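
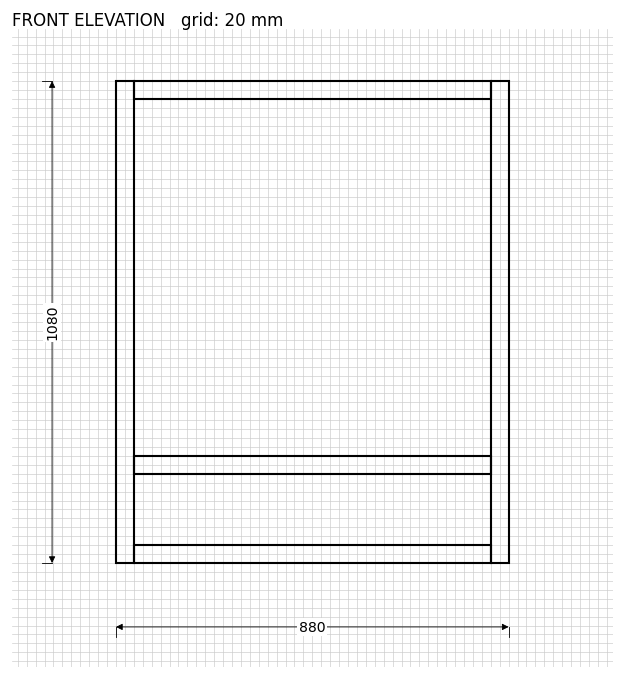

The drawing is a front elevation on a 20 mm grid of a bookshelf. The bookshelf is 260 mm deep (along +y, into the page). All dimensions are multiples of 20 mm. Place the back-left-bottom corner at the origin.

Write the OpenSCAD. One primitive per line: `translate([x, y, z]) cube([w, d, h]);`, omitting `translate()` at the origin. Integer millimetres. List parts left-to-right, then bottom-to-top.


cube([40, 260, 1080]);
translate([40, 0, 0]) cube([800, 260, 40]);
translate([40, 0, 200]) cube([800, 260, 40]);
translate([40, 0, 1040]) cube([800, 260, 40]);
translate([840, 0, 0]) cube([40, 260, 1080]);


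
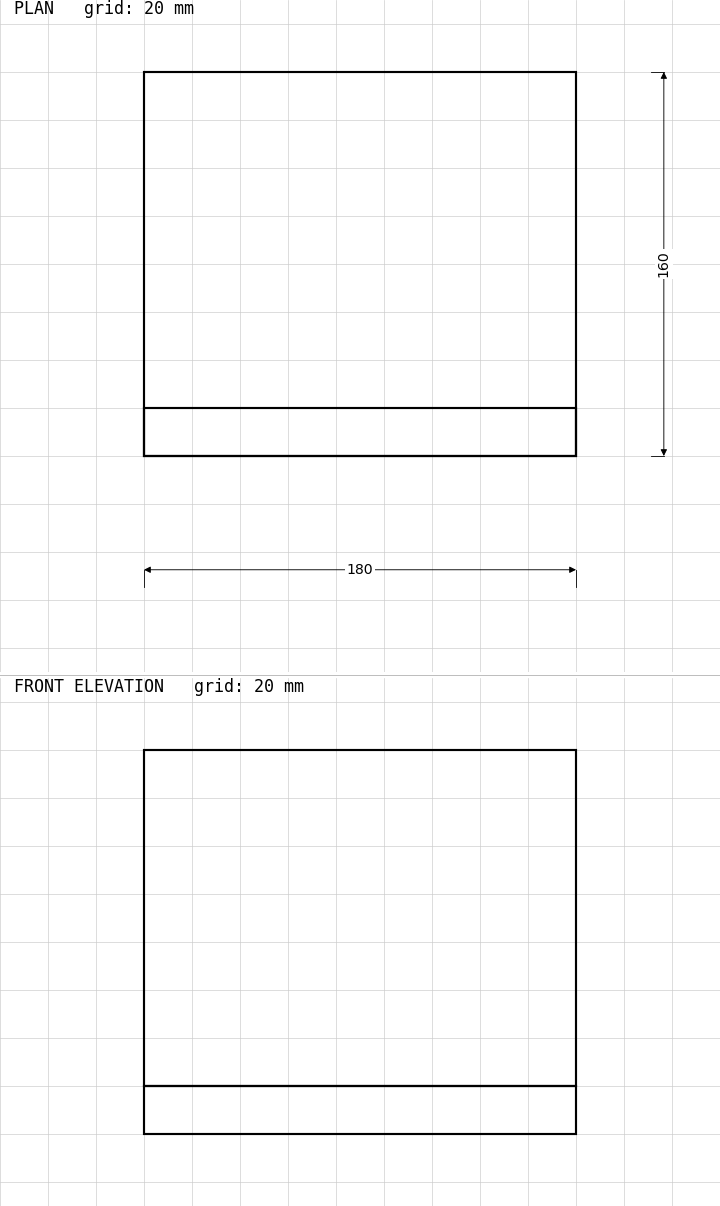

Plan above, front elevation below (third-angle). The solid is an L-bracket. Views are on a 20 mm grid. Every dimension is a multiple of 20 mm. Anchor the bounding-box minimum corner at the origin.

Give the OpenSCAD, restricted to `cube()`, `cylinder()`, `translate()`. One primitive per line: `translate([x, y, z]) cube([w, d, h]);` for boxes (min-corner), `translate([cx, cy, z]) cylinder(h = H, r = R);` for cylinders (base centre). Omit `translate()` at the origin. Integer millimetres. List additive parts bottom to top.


cube([180, 160, 20]);
translate([0, 0, 20]) cube([180, 20, 140]);


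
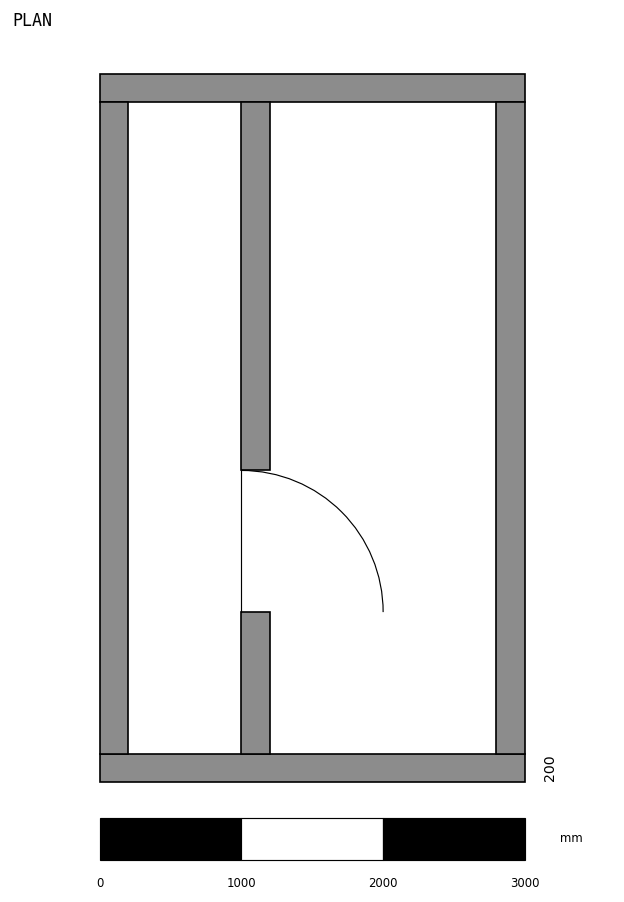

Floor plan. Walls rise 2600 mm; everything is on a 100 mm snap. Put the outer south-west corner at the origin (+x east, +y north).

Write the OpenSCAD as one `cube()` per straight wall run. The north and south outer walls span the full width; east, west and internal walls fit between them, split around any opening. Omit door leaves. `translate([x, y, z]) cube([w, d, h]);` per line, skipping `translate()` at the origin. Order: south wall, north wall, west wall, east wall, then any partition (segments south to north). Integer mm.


cube([3000, 200, 2600]);
translate([0, 4800, 0]) cube([3000, 200, 2600]);
translate([0, 200, 0]) cube([200, 4600, 2600]);
translate([2800, 200, 0]) cube([200, 4600, 2600]);
translate([1000, 200, 0]) cube([200, 1000, 2600]);
translate([1000, 2200, 0]) cube([200, 2600, 2600]);


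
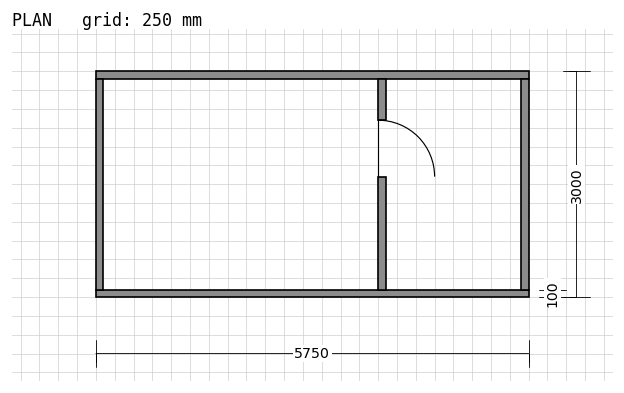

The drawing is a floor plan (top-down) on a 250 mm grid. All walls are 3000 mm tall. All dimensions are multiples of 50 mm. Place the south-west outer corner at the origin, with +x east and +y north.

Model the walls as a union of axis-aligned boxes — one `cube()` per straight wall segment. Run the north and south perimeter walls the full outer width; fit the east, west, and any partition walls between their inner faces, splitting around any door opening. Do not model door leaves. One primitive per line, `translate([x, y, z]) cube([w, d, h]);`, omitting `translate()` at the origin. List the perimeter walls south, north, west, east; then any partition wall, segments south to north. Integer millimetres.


cube([5750, 100, 3000]);
translate([0, 2900, 0]) cube([5750, 100, 3000]);
translate([0, 100, 0]) cube([100, 2800, 3000]);
translate([5650, 100, 0]) cube([100, 2800, 3000]);
translate([3750, 100, 0]) cube([100, 1500, 3000]);
translate([3750, 2350, 0]) cube([100, 550, 3000]);


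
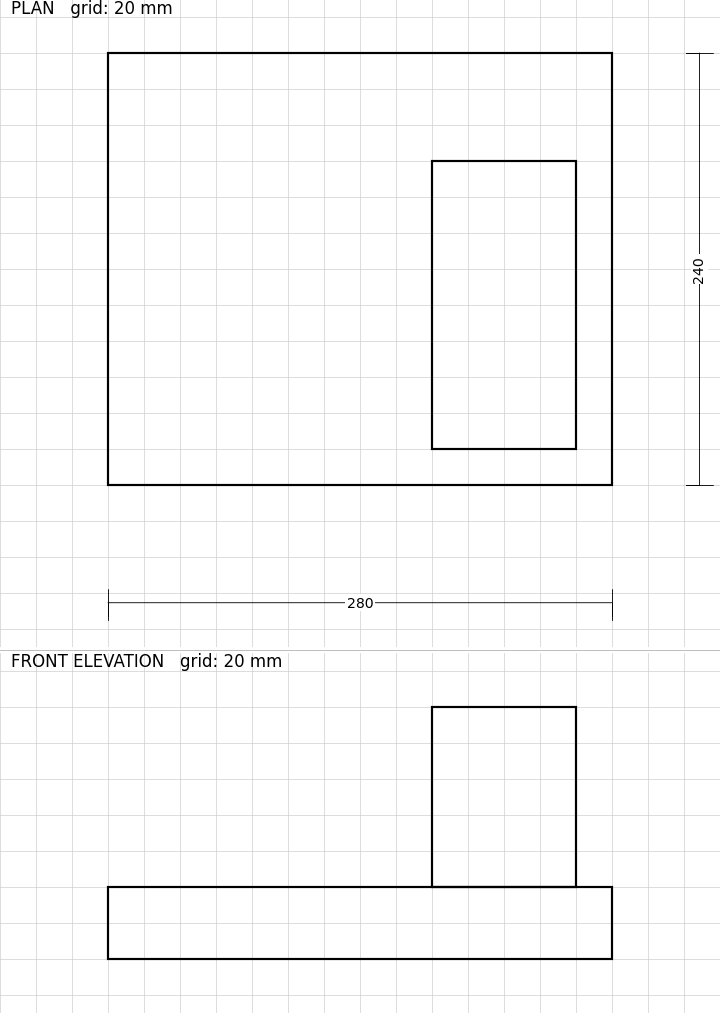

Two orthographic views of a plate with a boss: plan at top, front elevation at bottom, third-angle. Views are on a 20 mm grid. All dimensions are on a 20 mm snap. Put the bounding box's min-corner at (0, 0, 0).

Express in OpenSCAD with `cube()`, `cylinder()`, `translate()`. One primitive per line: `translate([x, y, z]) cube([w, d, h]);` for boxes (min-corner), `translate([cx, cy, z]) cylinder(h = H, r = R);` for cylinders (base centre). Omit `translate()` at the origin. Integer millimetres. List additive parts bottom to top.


cube([280, 240, 40]);
translate([180, 20, 40]) cube([80, 160, 100]);


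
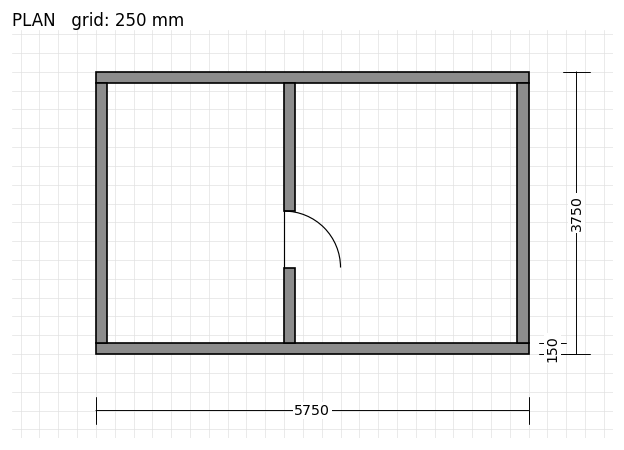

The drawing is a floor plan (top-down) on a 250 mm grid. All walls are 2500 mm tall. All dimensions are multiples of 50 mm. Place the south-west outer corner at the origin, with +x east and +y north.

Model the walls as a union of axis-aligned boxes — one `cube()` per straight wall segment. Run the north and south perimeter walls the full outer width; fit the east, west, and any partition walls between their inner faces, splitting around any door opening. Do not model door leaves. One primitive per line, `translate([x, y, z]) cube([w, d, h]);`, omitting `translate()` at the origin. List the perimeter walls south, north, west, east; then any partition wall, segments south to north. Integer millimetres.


cube([5750, 150, 2500]);
translate([0, 3600, 0]) cube([5750, 150, 2500]);
translate([0, 150, 0]) cube([150, 3450, 2500]);
translate([5600, 150, 0]) cube([150, 3450, 2500]);
translate([2500, 150, 0]) cube([150, 1000, 2500]);
translate([2500, 1900, 0]) cube([150, 1700, 2500]);


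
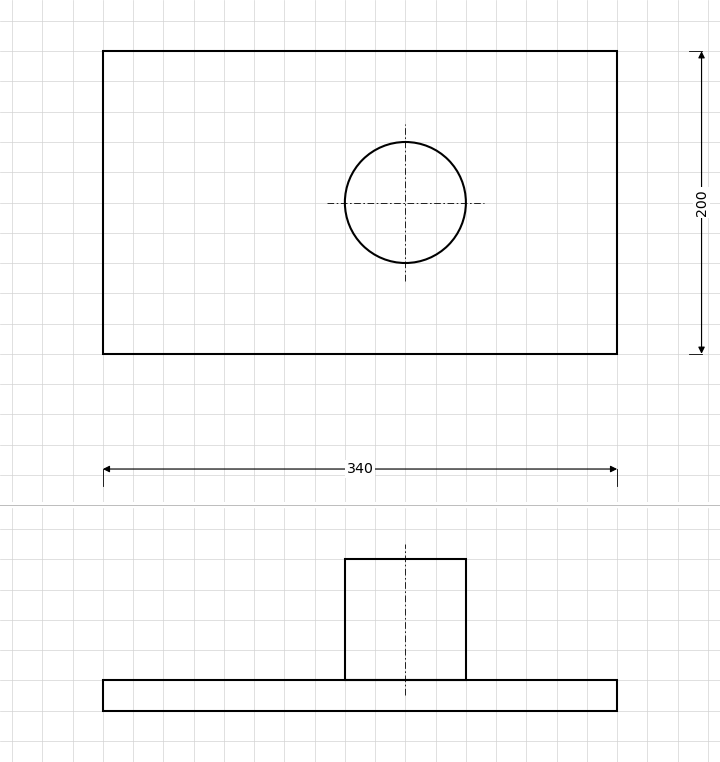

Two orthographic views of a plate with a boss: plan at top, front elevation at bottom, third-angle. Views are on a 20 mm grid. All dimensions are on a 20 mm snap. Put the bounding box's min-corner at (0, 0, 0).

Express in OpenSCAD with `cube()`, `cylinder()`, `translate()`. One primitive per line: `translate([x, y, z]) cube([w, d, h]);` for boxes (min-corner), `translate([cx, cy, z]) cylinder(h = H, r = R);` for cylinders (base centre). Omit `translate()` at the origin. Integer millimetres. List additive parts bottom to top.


cube([340, 200, 20]);
translate([200, 100, 20]) cylinder(h = 80, r = 40);


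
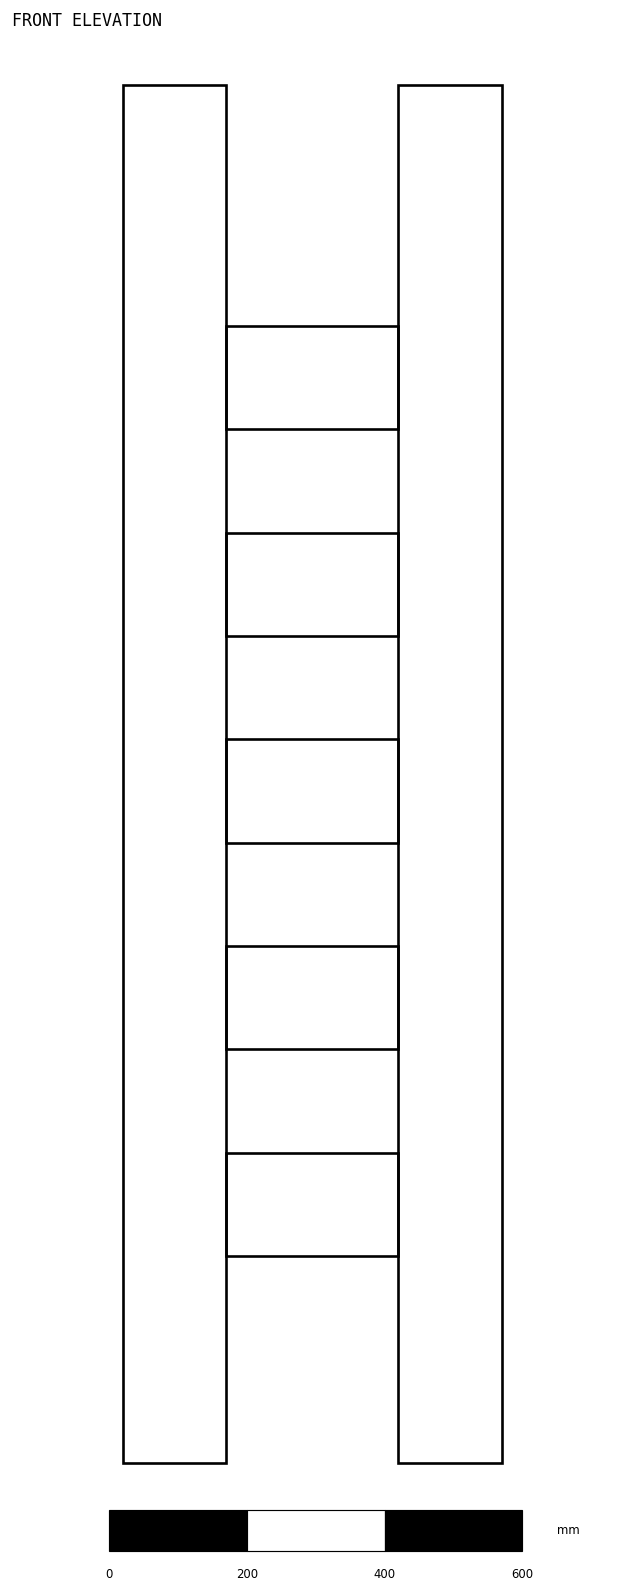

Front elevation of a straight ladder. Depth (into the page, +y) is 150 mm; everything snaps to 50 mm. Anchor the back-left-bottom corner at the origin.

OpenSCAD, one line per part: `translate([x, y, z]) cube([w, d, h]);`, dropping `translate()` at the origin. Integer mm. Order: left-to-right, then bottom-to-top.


cube([150, 150, 2000]);
translate([150, 0, 300]) cube([250, 150, 150]);
translate([150, 0, 600]) cube([250, 150, 150]);
translate([150, 0, 900]) cube([250, 150, 150]);
translate([150, 0, 1200]) cube([250, 150, 150]);
translate([150, 0, 1500]) cube([250, 150, 150]);
translate([400, 0, 0]) cube([150, 150, 2000]);


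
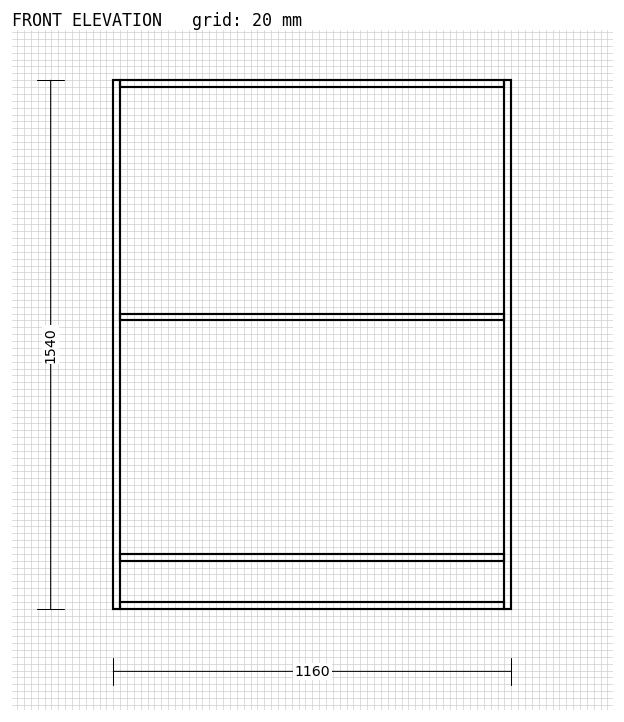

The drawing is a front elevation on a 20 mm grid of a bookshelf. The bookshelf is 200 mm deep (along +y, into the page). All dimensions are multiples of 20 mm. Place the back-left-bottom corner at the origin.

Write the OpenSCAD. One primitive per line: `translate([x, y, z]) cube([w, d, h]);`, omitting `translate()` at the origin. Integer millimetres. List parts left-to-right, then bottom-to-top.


cube([20, 200, 1540]);
translate([20, 0, 0]) cube([1120, 200, 20]);
translate([20, 0, 140]) cube([1120, 200, 20]);
translate([20, 0, 840]) cube([1120, 200, 20]);
translate([20, 0, 1520]) cube([1120, 200, 20]);
translate([1140, 0, 0]) cube([20, 200, 1540]);


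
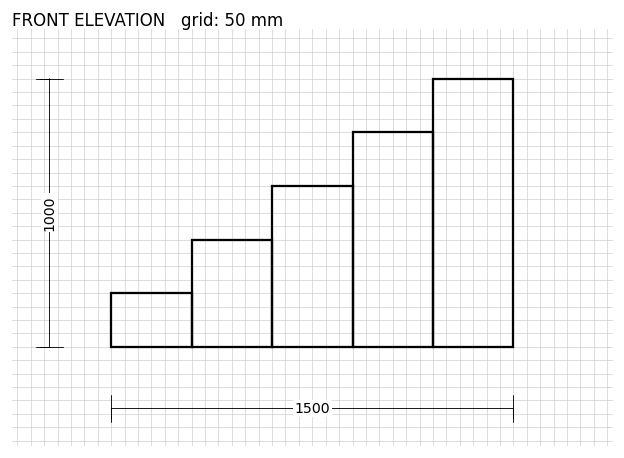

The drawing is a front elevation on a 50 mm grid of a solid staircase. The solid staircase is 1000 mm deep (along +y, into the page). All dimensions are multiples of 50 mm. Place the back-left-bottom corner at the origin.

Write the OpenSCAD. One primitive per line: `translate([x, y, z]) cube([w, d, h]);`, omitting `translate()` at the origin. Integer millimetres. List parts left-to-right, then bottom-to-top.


cube([300, 1000, 200]);
translate([300, 0, 0]) cube([300, 1000, 400]);
translate([600, 0, 0]) cube([300, 1000, 600]);
translate([900, 0, 0]) cube([300, 1000, 800]);
translate([1200, 0, 0]) cube([300, 1000, 1000]);


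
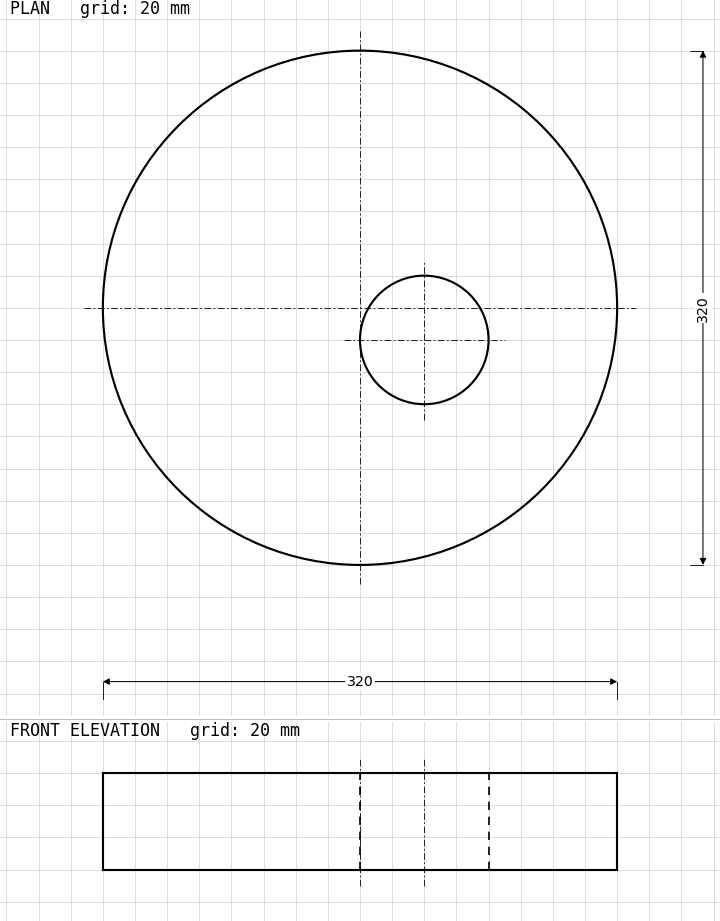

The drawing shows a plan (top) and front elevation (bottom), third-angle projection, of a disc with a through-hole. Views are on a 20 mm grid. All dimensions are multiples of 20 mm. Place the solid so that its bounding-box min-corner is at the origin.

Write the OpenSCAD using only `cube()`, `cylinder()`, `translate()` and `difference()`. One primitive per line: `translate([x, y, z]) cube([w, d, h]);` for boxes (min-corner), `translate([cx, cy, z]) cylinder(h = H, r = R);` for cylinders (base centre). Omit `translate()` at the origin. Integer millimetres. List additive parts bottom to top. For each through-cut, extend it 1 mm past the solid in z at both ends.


difference() {
  translate([160, 160, 0]) cylinder(h = 60, r = 160);
  translate([200, 140, -1]) cylinder(h = 62, r = 40);
}


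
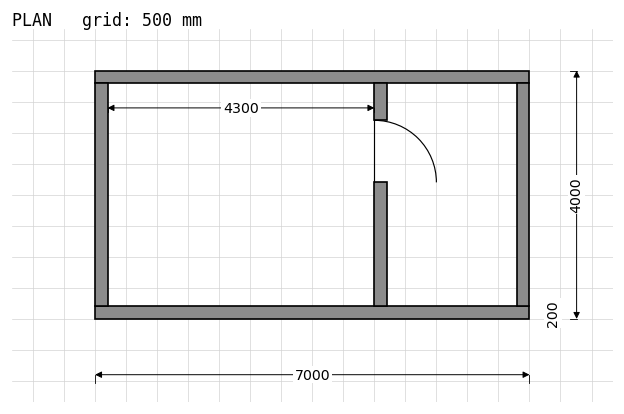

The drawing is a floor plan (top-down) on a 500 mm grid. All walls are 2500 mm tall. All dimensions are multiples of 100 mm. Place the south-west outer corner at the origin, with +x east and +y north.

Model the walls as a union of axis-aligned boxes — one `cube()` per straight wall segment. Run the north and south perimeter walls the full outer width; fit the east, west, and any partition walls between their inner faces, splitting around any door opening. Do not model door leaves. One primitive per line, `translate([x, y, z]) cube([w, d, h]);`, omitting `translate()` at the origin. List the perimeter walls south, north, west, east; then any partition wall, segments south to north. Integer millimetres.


cube([7000, 200, 2500]);
translate([0, 3800, 0]) cube([7000, 200, 2500]);
translate([0, 200, 0]) cube([200, 3600, 2500]);
translate([6800, 200, 0]) cube([200, 3600, 2500]);
translate([4500, 200, 0]) cube([200, 2000, 2500]);
translate([4500, 3200, 0]) cube([200, 600, 2500]);


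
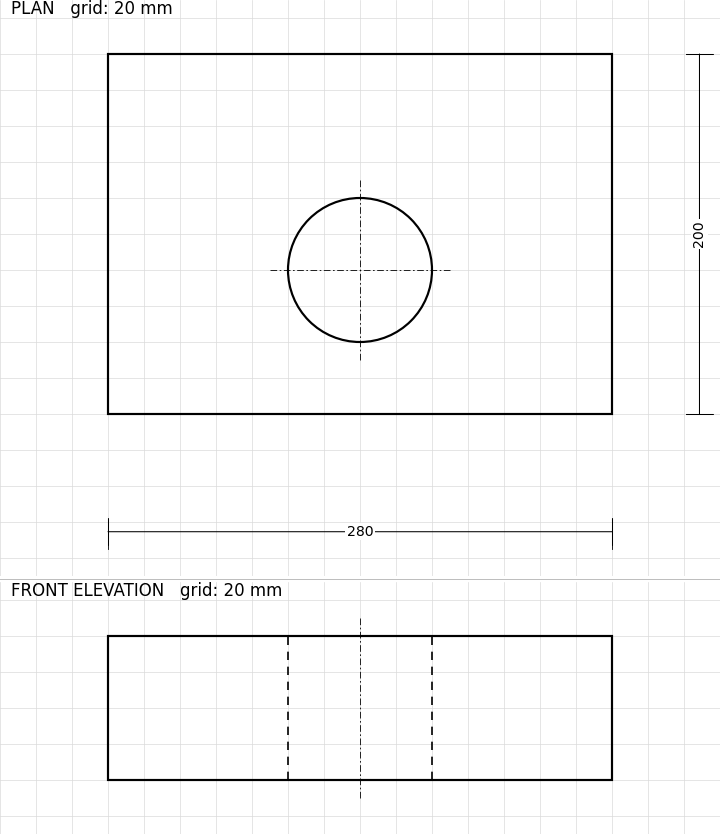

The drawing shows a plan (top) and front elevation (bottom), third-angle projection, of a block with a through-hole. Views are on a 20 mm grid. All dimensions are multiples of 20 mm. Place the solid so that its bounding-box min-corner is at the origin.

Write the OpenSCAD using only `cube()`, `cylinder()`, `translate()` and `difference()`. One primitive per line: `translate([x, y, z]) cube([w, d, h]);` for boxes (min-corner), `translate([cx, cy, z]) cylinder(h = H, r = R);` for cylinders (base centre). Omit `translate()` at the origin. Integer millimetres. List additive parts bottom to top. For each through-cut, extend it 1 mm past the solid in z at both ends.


difference() {
  cube([280, 200, 80]);
  translate([140, 80, -1]) cylinder(h = 82, r = 40);
}


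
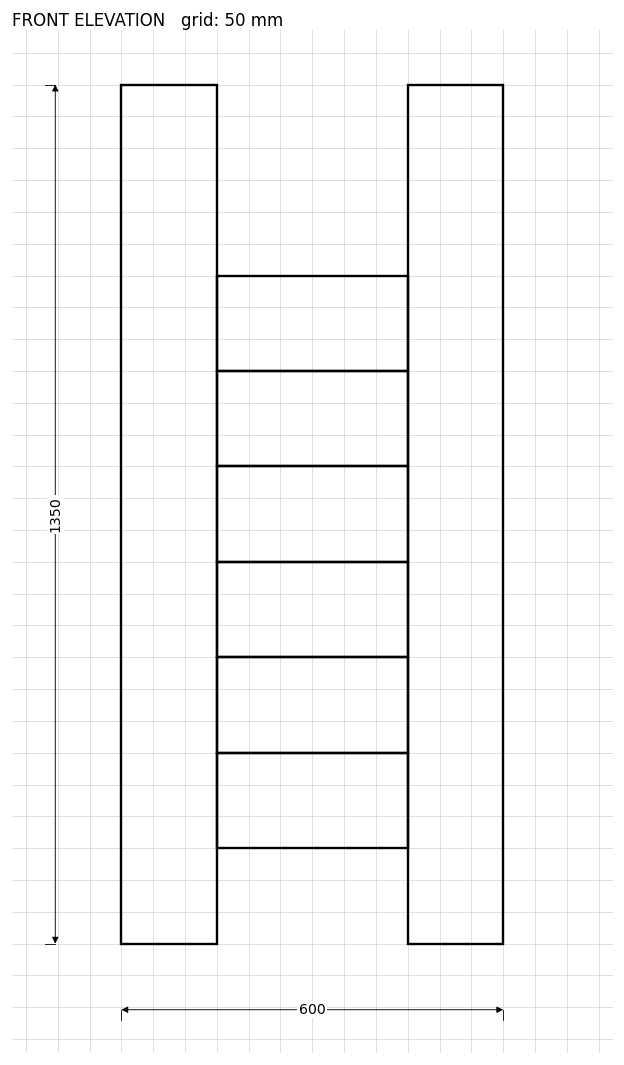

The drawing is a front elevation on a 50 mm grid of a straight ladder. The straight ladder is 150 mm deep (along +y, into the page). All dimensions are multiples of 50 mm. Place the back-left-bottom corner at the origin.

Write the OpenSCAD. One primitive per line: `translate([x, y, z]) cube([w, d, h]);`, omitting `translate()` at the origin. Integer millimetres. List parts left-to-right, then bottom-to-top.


cube([150, 150, 1350]);
translate([150, 0, 150]) cube([300, 150, 150]);
translate([150, 0, 300]) cube([300, 150, 150]);
translate([150, 0, 450]) cube([300, 150, 150]);
translate([150, 0, 600]) cube([300, 150, 150]);
translate([150, 0, 750]) cube([300, 150, 150]);
translate([150, 0, 900]) cube([300, 150, 150]);
translate([450, 0, 0]) cube([150, 150, 1350]);


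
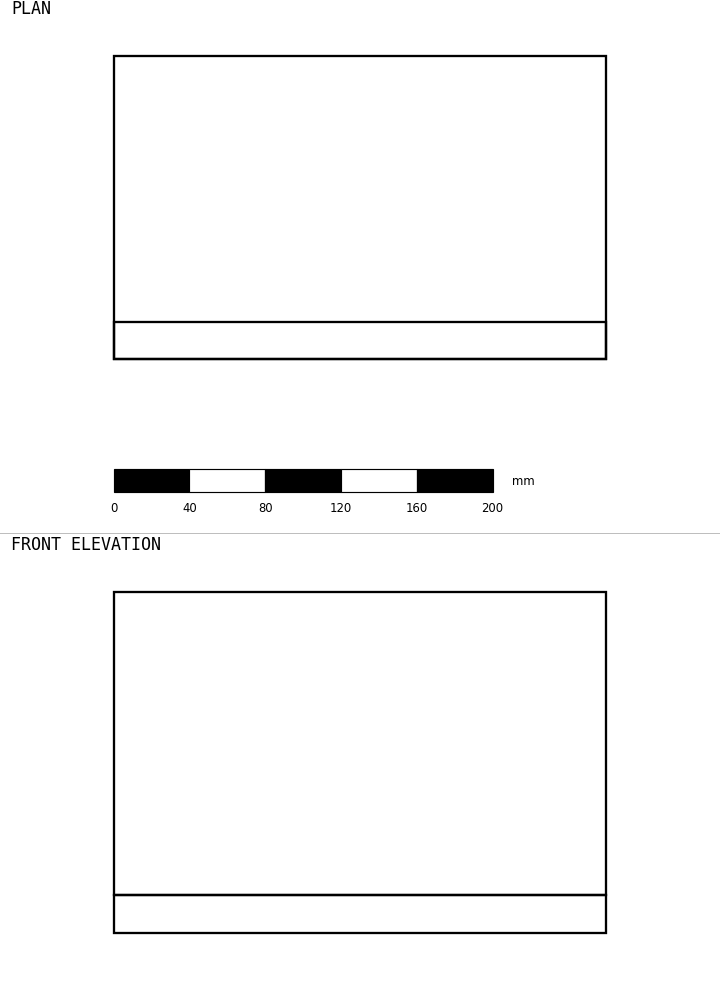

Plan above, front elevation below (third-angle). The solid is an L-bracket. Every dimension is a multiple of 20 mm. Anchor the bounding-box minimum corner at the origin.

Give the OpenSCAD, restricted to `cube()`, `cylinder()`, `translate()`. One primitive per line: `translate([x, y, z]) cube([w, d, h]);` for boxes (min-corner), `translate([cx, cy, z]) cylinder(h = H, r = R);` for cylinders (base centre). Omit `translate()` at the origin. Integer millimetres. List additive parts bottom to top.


cube([260, 160, 20]);
translate([0, 0, 20]) cube([260, 20, 160]);


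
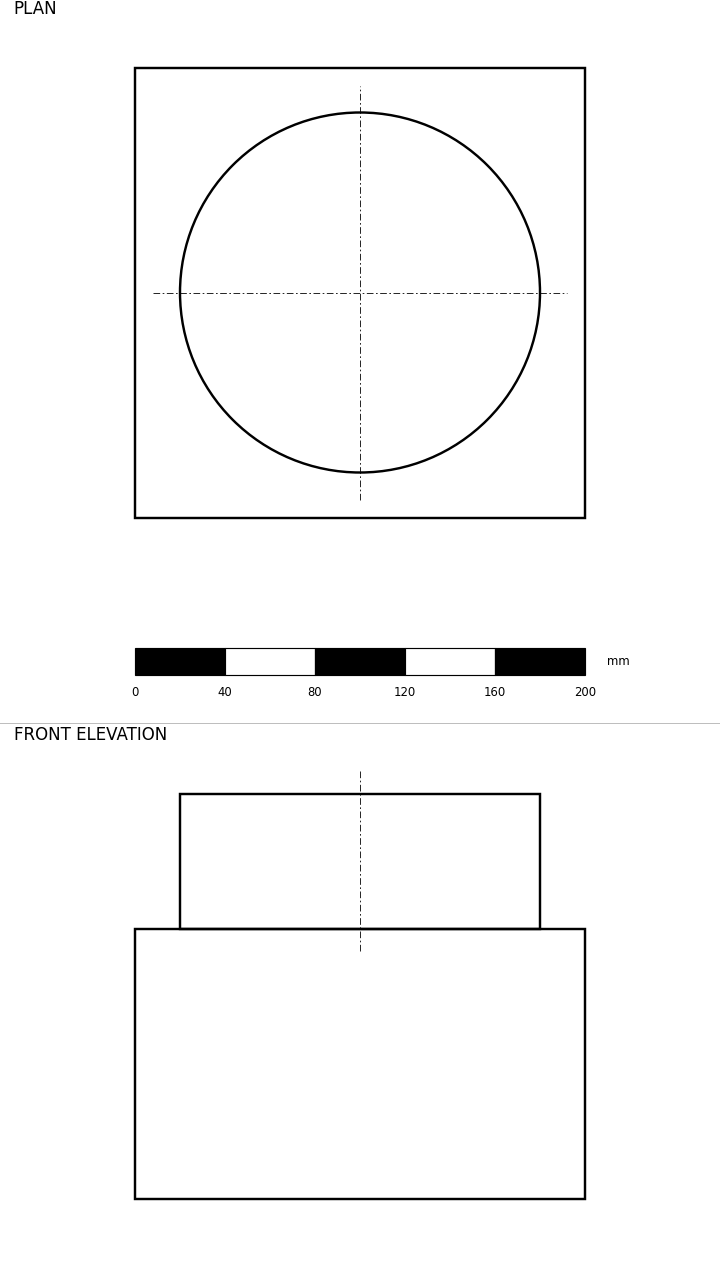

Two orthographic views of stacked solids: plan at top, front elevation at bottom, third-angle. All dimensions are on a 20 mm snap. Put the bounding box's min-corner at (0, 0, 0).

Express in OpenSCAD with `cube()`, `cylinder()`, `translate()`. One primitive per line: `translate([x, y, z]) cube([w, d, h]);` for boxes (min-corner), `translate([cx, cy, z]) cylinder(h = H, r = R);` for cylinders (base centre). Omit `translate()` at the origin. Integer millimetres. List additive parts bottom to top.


cube([200, 200, 120]);
translate([100, 100, 120]) cylinder(h = 60, r = 80);


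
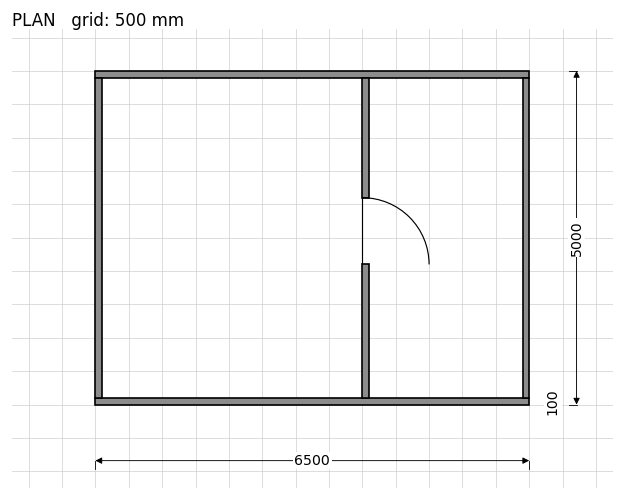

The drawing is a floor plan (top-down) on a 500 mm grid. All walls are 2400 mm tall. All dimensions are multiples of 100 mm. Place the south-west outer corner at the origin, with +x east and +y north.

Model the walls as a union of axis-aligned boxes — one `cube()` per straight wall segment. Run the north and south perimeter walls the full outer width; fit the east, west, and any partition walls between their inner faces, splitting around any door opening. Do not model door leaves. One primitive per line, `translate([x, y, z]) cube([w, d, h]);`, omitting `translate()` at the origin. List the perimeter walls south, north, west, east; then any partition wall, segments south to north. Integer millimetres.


cube([6500, 100, 2400]);
translate([0, 4900, 0]) cube([6500, 100, 2400]);
translate([0, 100, 0]) cube([100, 4800, 2400]);
translate([6400, 100, 0]) cube([100, 4800, 2400]);
translate([4000, 100, 0]) cube([100, 2000, 2400]);
translate([4000, 3100, 0]) cube([100, 1800, 2400]);


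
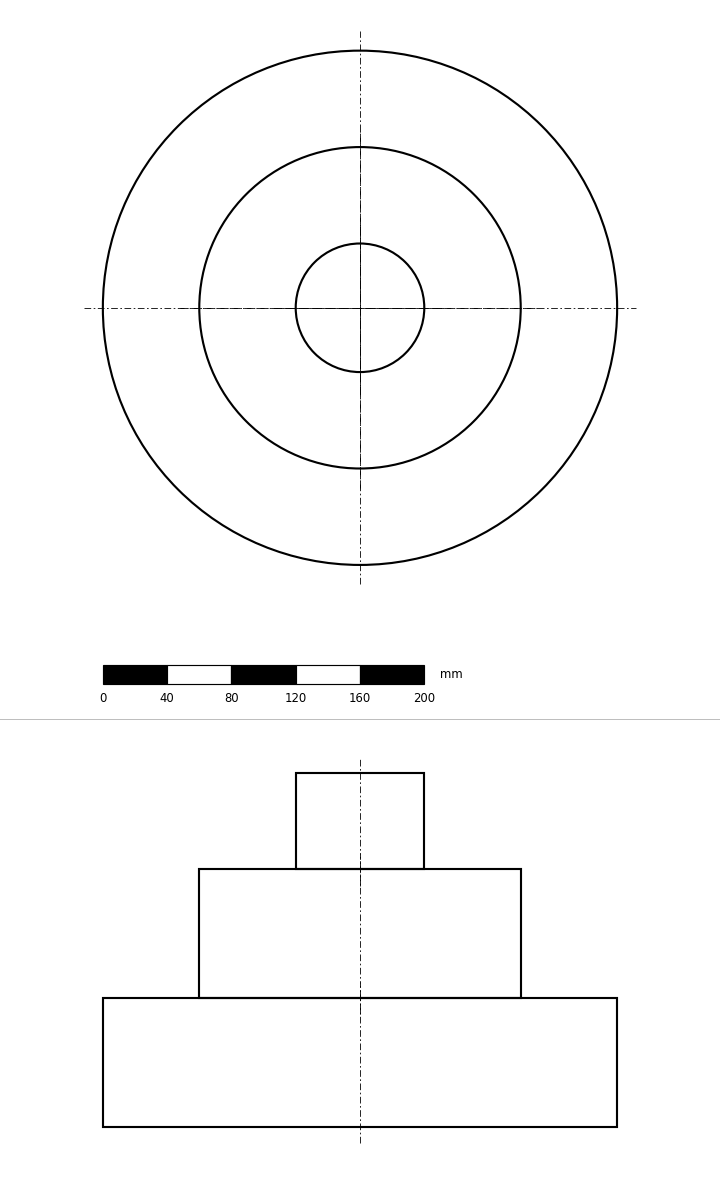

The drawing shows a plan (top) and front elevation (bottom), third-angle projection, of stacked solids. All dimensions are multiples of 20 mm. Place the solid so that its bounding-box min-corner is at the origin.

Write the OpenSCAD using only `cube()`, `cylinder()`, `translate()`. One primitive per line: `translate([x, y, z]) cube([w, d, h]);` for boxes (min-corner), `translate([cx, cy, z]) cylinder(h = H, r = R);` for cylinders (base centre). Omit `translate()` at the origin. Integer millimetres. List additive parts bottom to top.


translate([160, 160, 0]) cylinder(h = 80, r = 160);
translate([160, 160, 80]) cylinder(h = 80, r = 100);
translate([160, 160, 160]) cylinder(h = 60, r = 40);


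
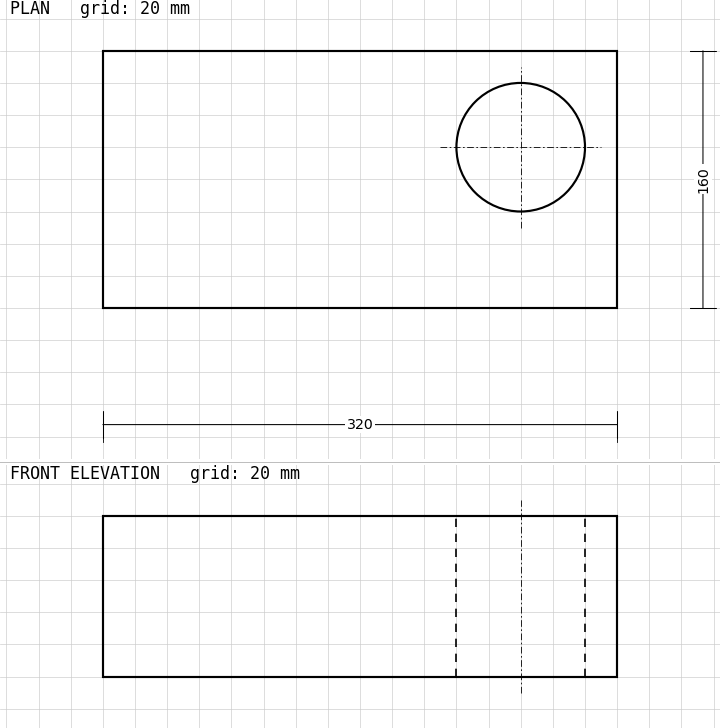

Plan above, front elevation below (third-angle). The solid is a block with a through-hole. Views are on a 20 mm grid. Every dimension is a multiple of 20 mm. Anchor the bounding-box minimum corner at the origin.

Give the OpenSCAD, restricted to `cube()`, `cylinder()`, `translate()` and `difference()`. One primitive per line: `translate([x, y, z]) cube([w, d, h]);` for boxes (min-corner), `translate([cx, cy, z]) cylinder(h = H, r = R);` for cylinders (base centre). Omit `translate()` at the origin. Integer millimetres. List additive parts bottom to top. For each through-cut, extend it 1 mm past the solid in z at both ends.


difference() {
  cube([320, 160, 100]);
  translate([260, 100, -1]) cylinder(h = 102, r = 40);
}


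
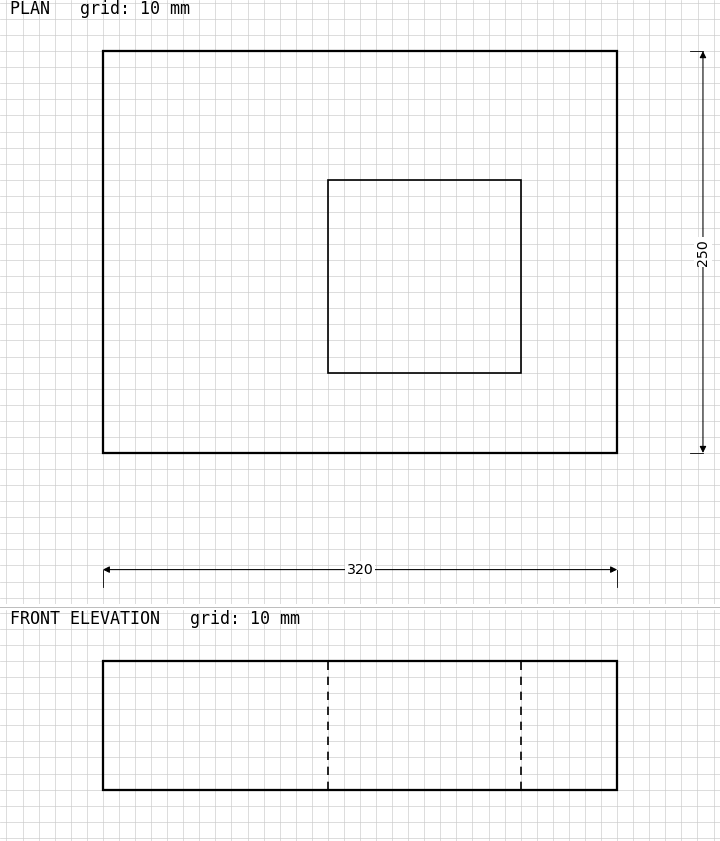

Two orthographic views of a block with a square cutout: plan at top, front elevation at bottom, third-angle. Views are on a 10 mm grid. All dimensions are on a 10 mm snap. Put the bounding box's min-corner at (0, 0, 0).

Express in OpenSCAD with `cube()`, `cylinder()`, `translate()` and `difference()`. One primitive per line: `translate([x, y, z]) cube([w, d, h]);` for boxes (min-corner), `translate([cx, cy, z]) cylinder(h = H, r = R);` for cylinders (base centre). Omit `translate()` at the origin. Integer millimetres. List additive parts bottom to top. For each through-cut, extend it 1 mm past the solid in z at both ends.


difference() {
  cube([320, 250, 80]);
  translate([140, 50, -1]) cube([120, 120, 82]);
}


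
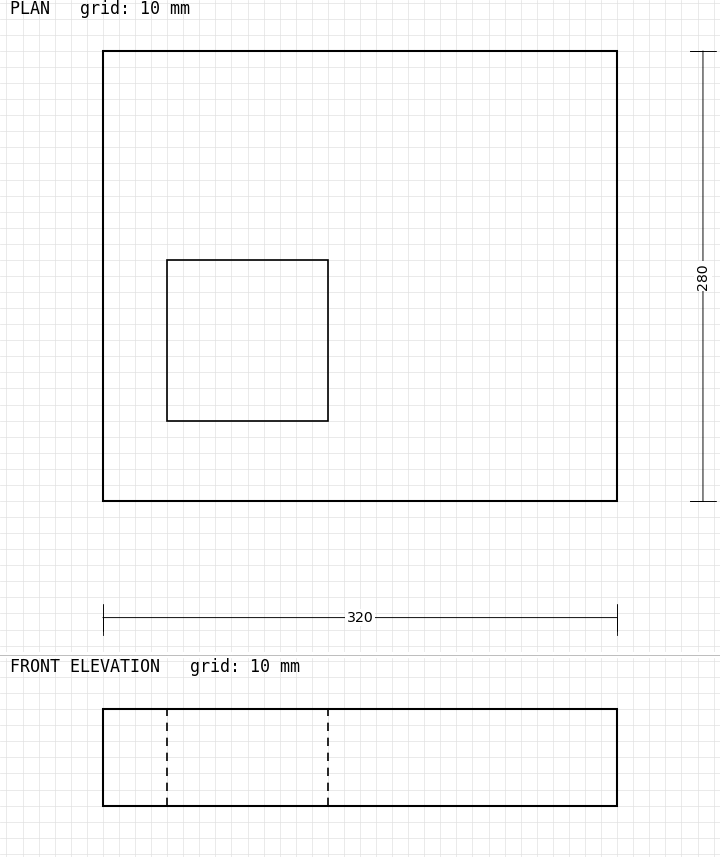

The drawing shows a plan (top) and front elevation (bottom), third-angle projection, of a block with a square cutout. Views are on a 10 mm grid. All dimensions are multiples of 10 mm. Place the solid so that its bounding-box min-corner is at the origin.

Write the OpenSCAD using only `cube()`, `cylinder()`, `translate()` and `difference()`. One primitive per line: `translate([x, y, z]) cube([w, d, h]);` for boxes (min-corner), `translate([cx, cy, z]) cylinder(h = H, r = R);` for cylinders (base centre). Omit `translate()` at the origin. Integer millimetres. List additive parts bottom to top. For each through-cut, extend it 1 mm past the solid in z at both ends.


difference() {
  cube([320, 280, 60]);
  translate([40, 50, -1]) cube([100, 100, 62]);
}


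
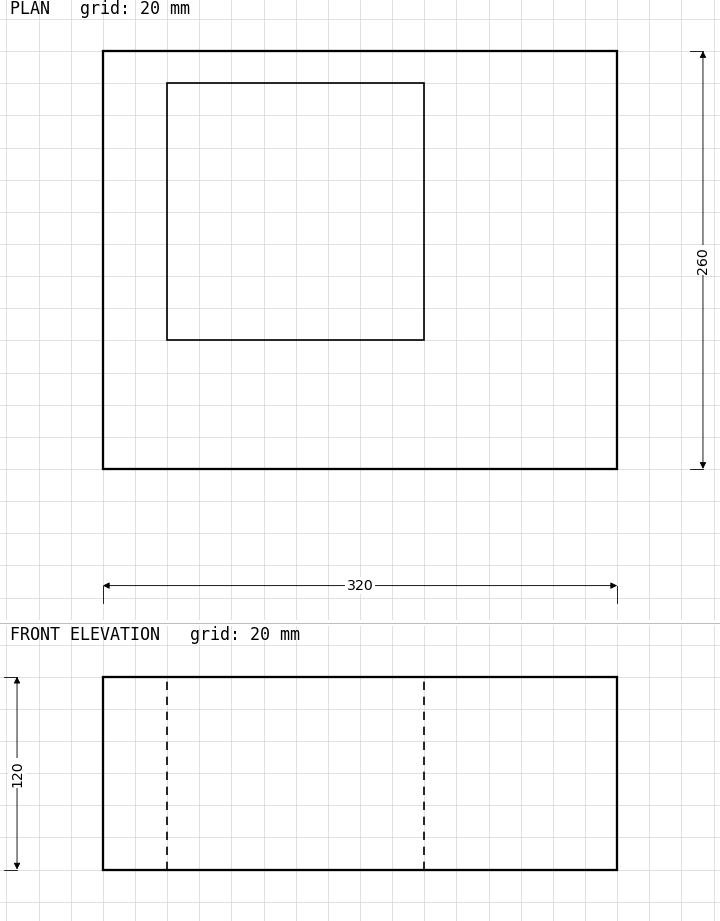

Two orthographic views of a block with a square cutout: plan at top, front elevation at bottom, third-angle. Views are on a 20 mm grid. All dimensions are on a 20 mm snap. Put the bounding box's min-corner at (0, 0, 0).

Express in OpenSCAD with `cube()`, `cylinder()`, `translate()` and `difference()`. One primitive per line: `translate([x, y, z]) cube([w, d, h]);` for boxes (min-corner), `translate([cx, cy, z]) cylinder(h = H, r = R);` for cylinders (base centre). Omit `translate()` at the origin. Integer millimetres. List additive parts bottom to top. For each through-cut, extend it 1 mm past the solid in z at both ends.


difference() {
  cube([320, 260, 120]);
  translate([40, 80, -1]) cube([160, 160, 122]);
}


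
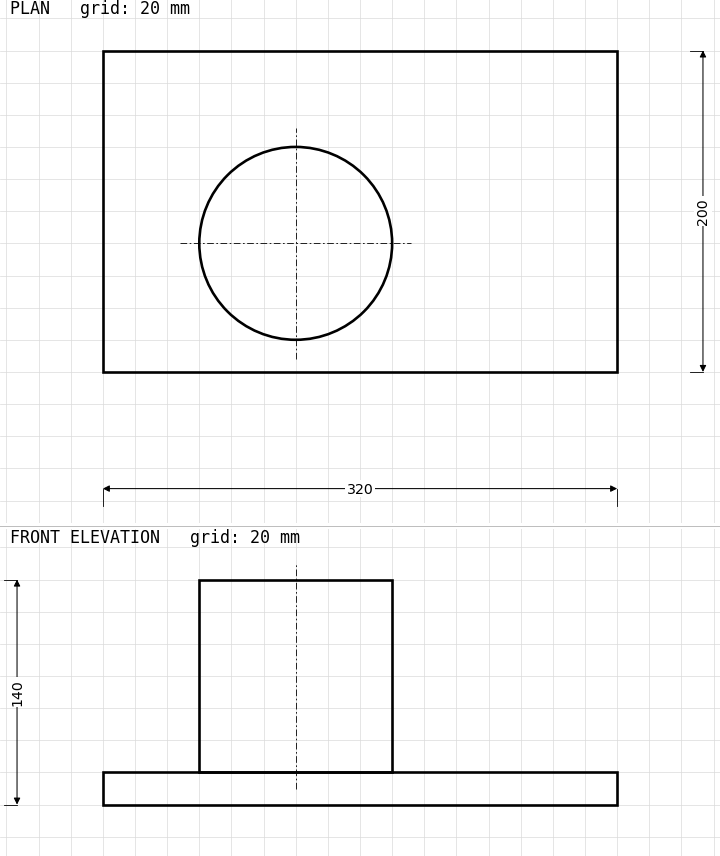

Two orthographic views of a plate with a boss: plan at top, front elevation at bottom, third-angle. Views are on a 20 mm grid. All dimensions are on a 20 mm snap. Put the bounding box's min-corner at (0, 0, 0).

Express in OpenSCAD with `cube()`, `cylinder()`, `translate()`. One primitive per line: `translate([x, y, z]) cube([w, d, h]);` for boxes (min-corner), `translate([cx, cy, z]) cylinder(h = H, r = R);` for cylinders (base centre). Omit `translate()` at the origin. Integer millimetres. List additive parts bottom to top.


cube([320, 200, 20]);
translate([120, 80, 20]) cylinder(h = 120, r = 60);


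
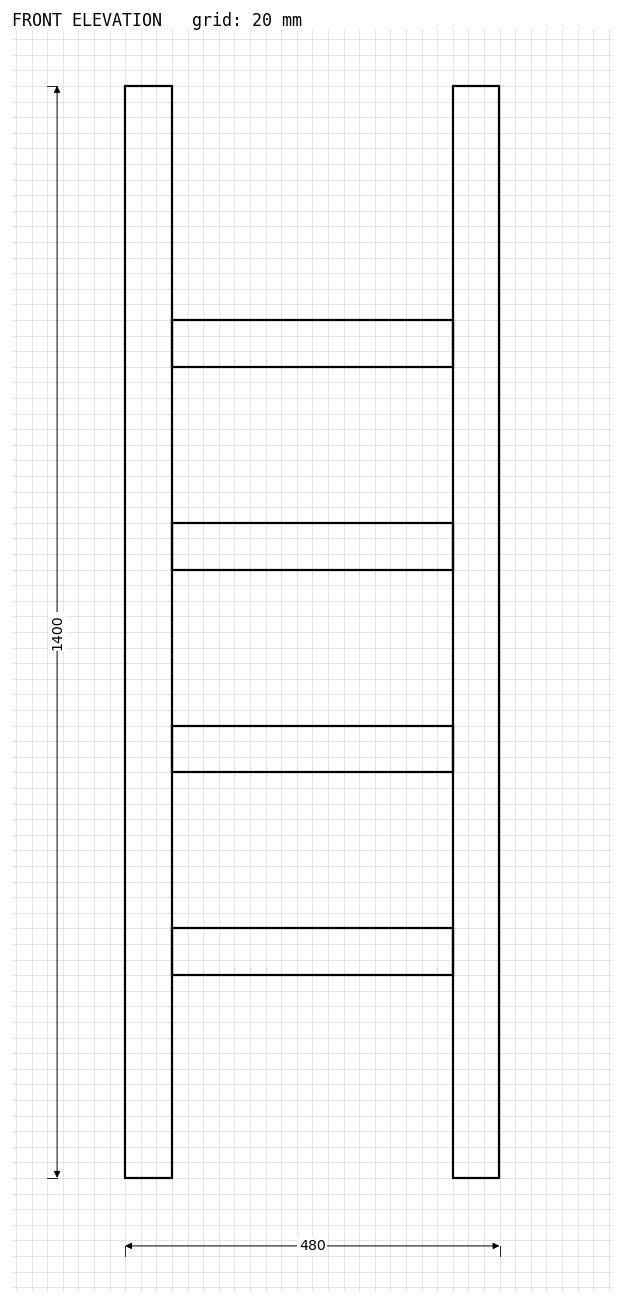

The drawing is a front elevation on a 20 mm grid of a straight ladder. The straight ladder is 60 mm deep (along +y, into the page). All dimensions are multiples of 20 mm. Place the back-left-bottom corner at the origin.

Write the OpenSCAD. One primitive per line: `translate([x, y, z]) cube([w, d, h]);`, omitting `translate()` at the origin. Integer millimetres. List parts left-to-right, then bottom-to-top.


cube([60, 60, 1400]);
translate([60, 0, 260]) cube([360, 60, 60]);
translate([60, 0, 520]) cube([360, 60, 60]);
translate([60, 0, 780]) cube([360, 60, 60]);
translate([60, 0, 1040]) cube([360, 60, 60]);
translate([420, 0, 0]) cube([60, 60, 1400]);


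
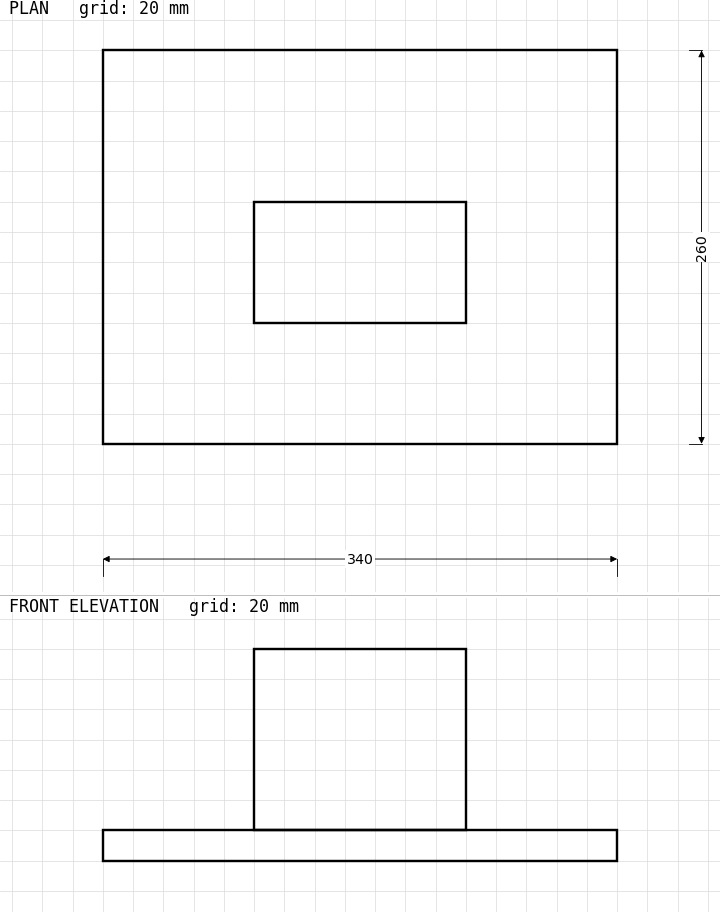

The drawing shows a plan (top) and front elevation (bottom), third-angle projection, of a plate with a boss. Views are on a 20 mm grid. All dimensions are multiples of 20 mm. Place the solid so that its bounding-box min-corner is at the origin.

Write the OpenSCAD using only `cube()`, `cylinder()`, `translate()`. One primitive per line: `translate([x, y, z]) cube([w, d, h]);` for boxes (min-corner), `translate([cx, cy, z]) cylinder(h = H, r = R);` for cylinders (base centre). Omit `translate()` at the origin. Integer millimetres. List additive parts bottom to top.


cube([340, 260, 20]);
translate([100, 80, 20]) cube([140, 80, 120]);


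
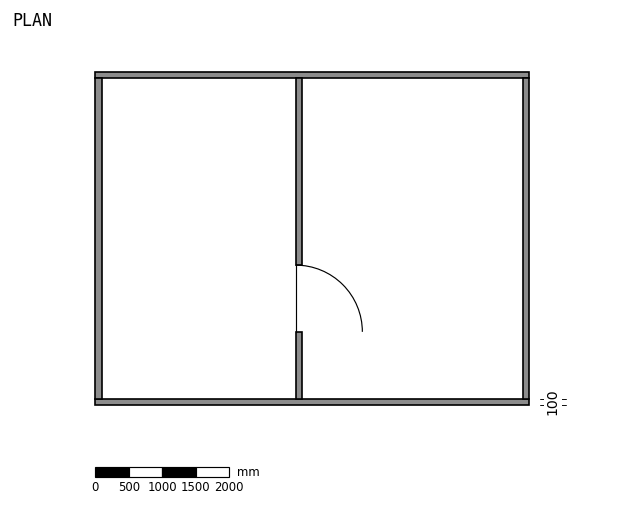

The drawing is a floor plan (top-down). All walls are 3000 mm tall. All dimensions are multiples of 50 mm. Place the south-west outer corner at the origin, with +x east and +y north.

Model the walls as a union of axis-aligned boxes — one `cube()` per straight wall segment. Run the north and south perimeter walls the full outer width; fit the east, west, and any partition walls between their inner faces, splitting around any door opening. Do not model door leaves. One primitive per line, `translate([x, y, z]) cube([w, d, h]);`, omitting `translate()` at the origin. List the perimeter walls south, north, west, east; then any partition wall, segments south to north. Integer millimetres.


cube([6500, 100, 3000]);
translate([0, 4900, 0]) cube([6500, 100, 3000]);
translate([0, 100, 0]) cube([100, 4800, 3000]);
translate([6400, 100, 0]) cube([100, 4800, 3000]);
translate([3000, 100, 0]) cube([100, 1000, 3000]);
translate([3000, 2100, 0]) cube([100, 2800, 3000]);


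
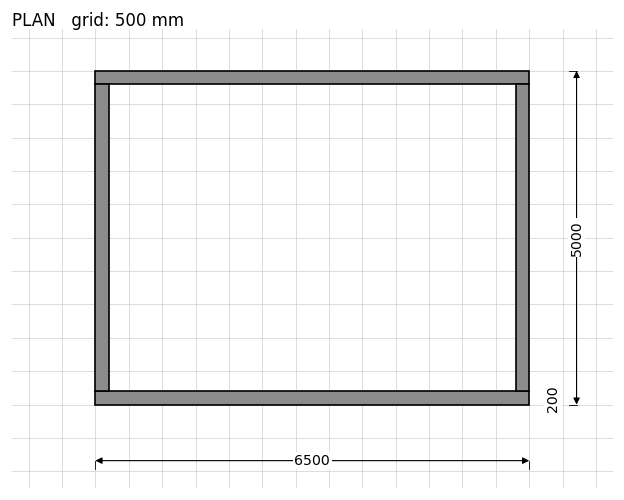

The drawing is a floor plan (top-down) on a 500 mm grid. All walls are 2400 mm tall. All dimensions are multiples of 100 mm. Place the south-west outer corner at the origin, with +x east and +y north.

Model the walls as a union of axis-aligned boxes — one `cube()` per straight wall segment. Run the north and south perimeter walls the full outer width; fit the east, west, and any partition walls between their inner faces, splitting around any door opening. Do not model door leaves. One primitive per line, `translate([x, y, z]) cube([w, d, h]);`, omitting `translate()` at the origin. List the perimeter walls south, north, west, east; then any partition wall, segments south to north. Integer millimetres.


cube([6500, 200, 2400]);
translate([0, 4800, 0]) cube([6500, 200, 2400]);
translate([0, 200, 0]) cube([200, 4600, 2400]);
translate([6300, 200, 0]) cube([200, 4600, 2400]);


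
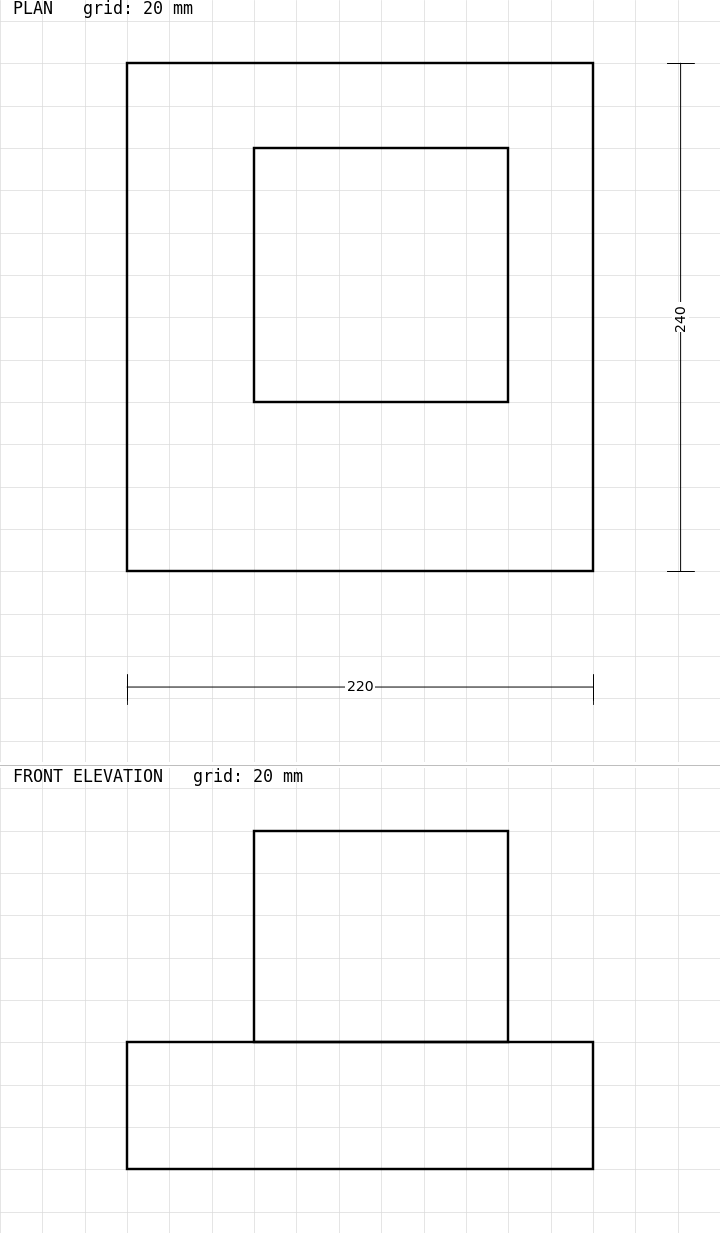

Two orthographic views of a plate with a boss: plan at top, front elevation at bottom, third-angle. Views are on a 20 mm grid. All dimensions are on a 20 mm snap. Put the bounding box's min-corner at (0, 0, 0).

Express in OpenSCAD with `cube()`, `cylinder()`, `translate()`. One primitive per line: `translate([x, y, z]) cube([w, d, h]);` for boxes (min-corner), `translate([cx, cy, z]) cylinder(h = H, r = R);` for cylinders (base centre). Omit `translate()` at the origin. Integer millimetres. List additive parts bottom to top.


cube([220, 240, 60]);
translate([60, 80, 60]) cube([120, 120, 100]);


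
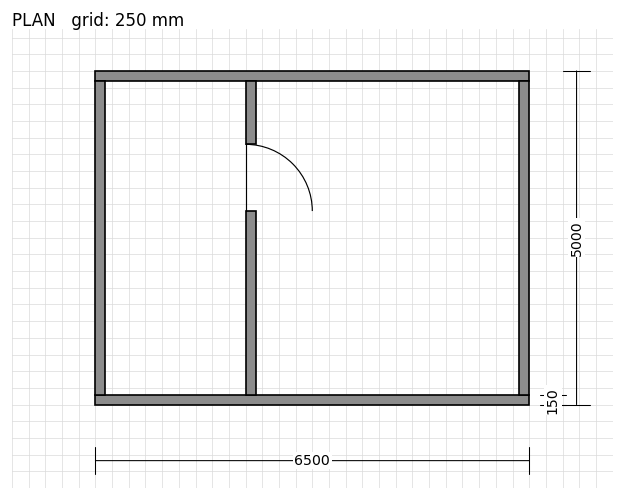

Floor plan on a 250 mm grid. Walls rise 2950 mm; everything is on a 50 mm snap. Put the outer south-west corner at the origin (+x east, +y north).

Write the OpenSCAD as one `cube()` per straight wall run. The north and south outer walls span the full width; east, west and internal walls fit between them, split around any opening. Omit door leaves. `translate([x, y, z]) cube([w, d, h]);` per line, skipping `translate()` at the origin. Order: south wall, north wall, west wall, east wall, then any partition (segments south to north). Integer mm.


cube([6500, 150, 2950]);
translate([0, 4850, 0]) cube([6500, 150, 2950]);
translate([0, 150, 0]) cube([150, 4700, 2950]);
translate([6350, 150, 0]) cube([150, 4700, 2950]);
translate([2250, 150, 0]) cube([150, 2750, 2950]);
translate([2250, 3900, 0]) cube([150, 950, 2950]);


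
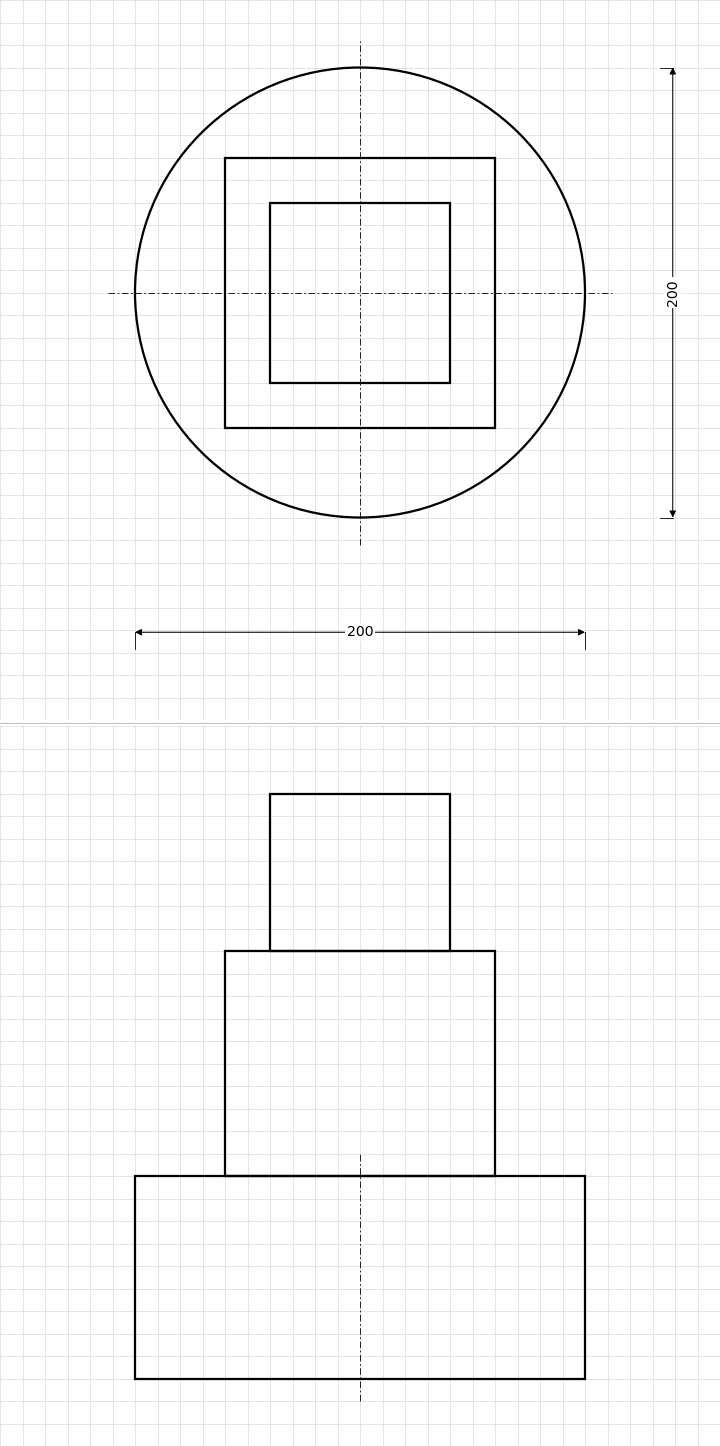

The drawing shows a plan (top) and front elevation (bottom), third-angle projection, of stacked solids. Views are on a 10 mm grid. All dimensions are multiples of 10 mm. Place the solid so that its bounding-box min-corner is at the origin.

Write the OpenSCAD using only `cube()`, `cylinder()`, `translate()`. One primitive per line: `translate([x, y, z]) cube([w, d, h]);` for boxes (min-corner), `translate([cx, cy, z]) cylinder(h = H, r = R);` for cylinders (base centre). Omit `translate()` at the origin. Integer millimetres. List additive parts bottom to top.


translate([100, 100, 0]) cylinder(h = 90, r = 100);
translate([40, 40, 90]) cube([120, 120, 100]);
translate([60, 60, 190]) cube([80, 80, 70]);


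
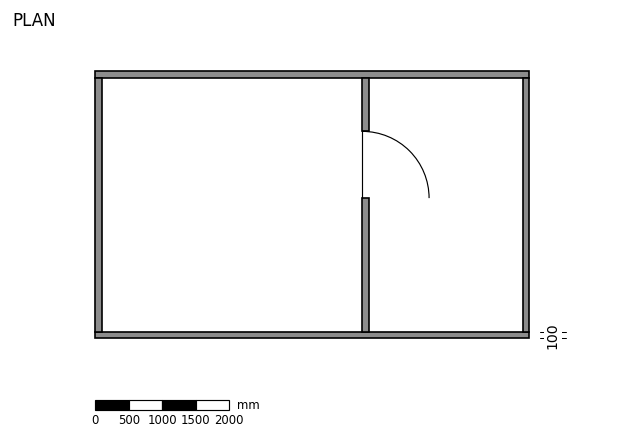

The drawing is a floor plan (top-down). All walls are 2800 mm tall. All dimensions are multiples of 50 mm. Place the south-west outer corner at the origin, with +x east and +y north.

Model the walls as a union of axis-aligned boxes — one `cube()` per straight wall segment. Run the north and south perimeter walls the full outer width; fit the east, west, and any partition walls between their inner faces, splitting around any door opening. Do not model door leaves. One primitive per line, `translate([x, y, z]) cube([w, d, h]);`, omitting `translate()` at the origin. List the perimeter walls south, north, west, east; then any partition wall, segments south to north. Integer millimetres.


cube([6500, 100, 2800]);
translate([0, 3900, 0]) cube([6500, 100, 2800]);
translate([0, 100, 0]) cube([100, 3800, 2800]);
translate([6400, 100, 0]) cube([100, 3800, 2800]);
translate([4000, 100, 0]) cube([100, 2000, 2800]);
translate([4000, 3100, 0]) cube([100, 800, 2800]);


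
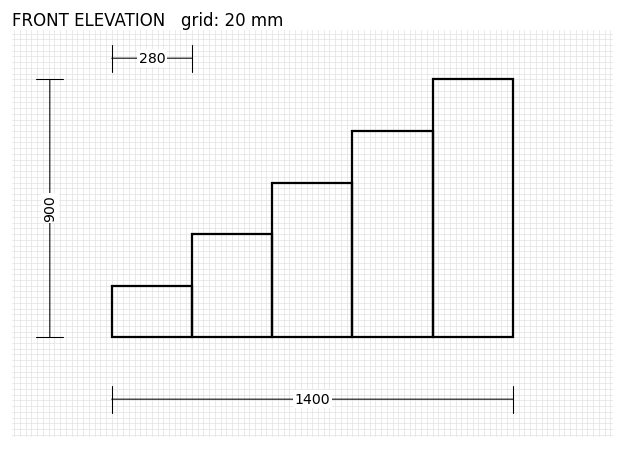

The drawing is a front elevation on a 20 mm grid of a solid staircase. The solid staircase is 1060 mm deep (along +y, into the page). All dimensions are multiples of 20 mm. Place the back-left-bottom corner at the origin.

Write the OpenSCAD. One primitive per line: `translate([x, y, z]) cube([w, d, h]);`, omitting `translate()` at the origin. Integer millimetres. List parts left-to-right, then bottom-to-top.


cube([280, 1060, 180]);
translate([280, 0, 0]) cube([280, 1060, 360]);
translate([560, 0, 0]) cube([280, 1060, 540]);
translate([840, 0, 0]) cube([280, 1060, 720]);
translate([1120, 0, 0]) cube([280, 1060, 900]);


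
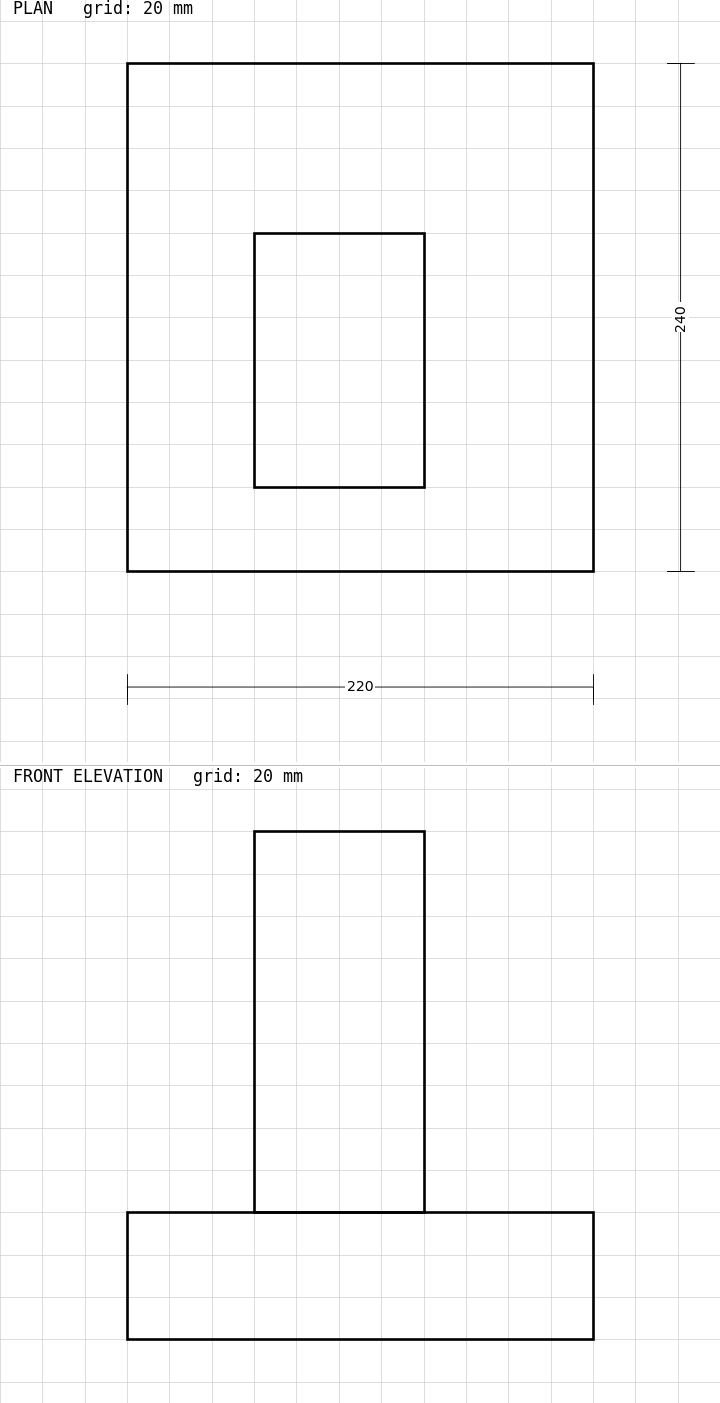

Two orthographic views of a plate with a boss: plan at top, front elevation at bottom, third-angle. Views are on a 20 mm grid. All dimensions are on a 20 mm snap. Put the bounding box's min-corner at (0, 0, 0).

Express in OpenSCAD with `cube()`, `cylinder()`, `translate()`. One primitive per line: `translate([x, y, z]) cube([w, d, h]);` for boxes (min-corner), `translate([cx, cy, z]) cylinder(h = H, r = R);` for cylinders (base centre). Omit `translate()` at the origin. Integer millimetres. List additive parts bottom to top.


cube([220, 240, 60]);
translate([60, 40, 60]) cube([80, 120, 180]);


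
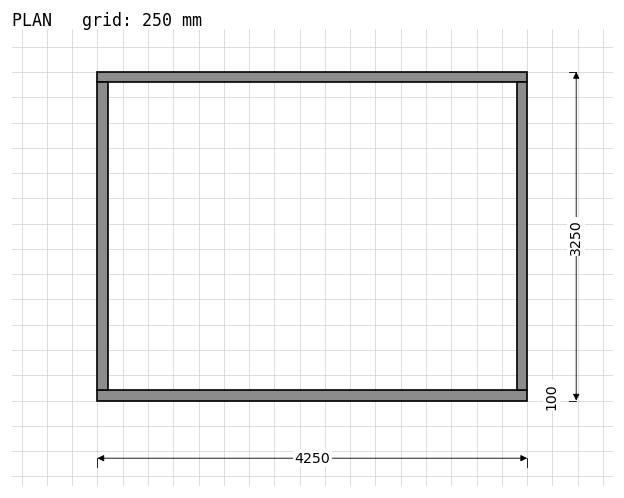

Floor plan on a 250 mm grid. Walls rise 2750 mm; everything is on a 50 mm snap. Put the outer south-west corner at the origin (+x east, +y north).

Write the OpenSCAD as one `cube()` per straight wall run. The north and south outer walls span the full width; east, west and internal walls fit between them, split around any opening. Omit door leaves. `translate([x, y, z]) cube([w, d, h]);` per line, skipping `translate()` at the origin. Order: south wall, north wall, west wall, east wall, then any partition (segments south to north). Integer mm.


cube([4250, 100, 2750]);
translate([0, 3150, 0]) cube([4250, 100, 2750]);
translate([0, 100, 0]) cube([100, 3050, 2750]);
translate([4150, 100, 0]) cube([100, 3050, 2750]);


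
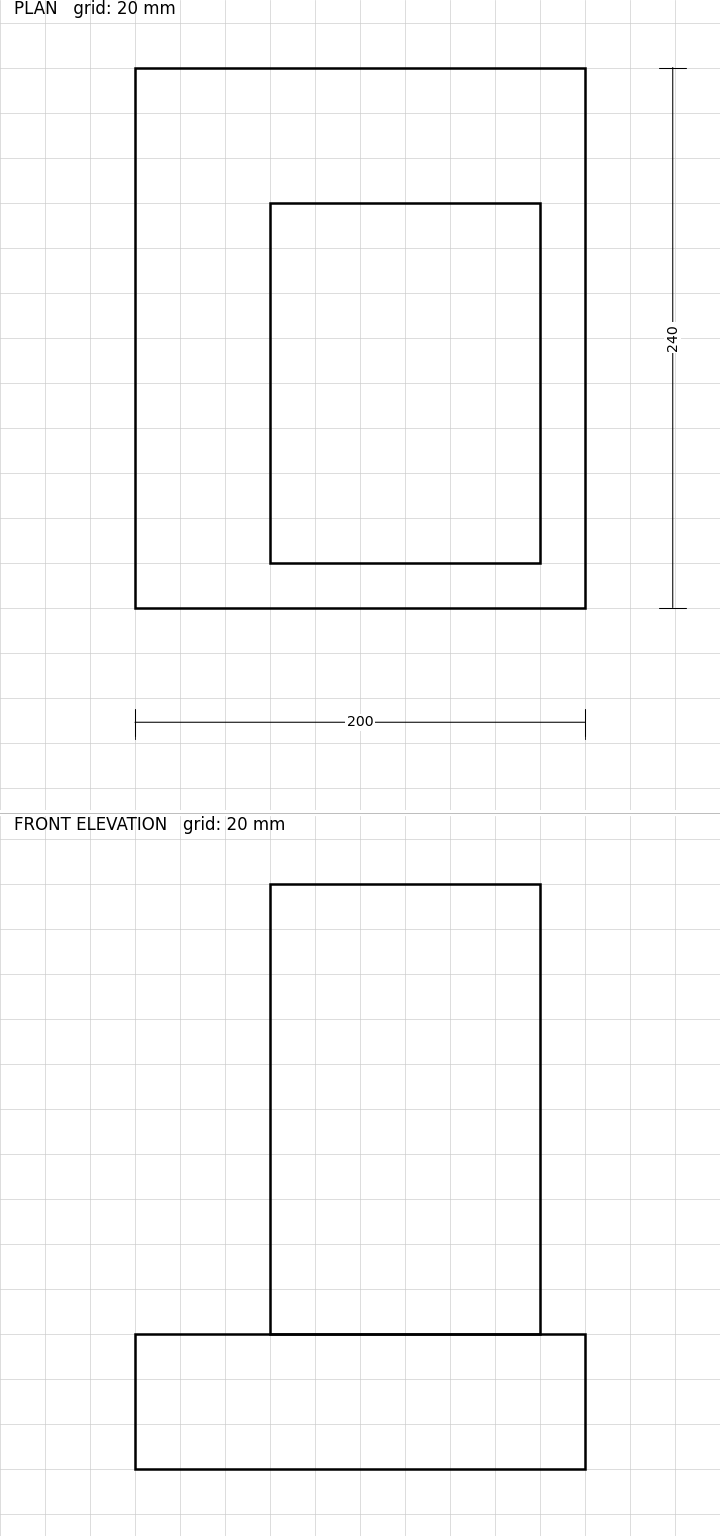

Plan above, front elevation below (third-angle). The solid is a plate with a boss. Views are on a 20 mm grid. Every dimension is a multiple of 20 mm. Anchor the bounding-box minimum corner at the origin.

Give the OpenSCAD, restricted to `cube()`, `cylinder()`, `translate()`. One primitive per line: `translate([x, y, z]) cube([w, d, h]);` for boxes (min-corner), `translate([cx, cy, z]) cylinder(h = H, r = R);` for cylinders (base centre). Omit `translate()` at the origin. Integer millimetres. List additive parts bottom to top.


cube([200, 240, 60]);
translate([60, 20, 60]) cube([120, 160, 200]);


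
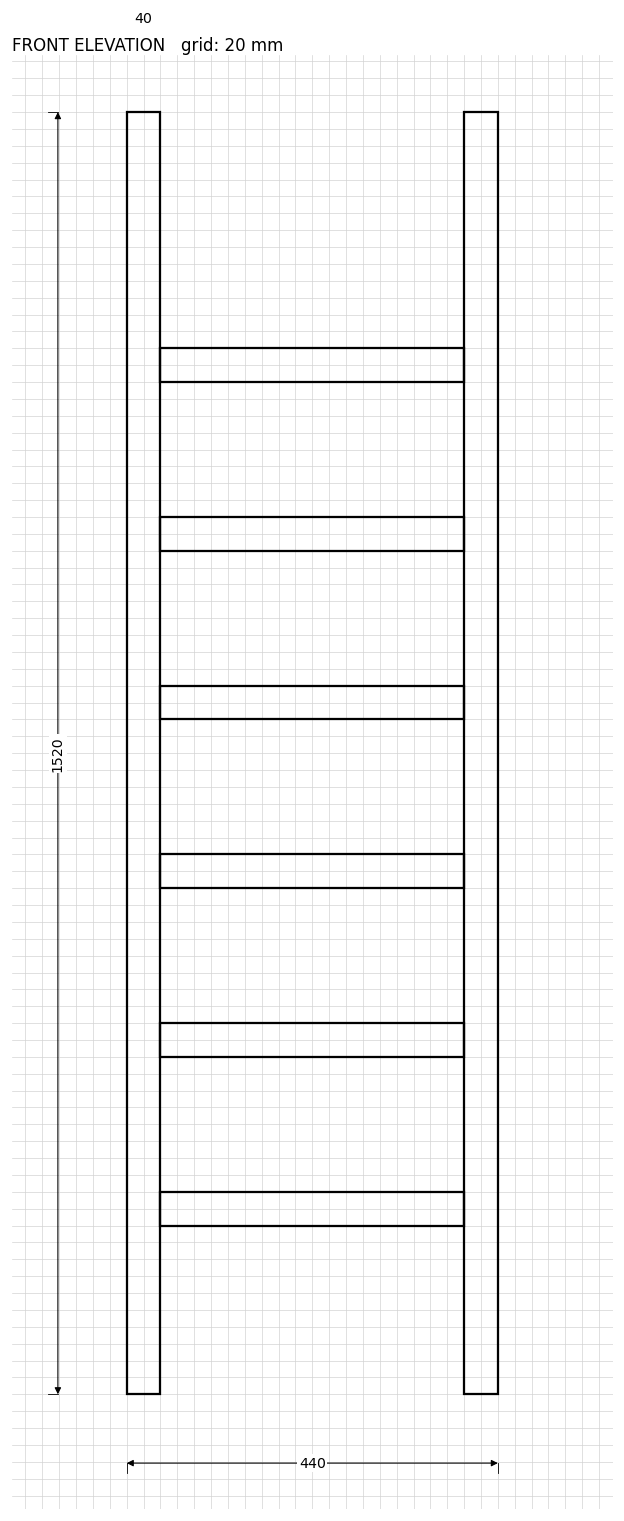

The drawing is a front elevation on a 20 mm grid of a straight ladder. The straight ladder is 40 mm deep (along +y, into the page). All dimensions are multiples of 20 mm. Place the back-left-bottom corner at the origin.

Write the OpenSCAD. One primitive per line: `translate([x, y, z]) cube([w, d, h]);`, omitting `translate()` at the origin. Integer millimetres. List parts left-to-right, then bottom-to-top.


cube([40, 40, 1520]);
translate([40, 0, 200]) cube([360, 40, 40]);
translate([40, 0, 400]) cube([360, 40, 40]);
translate([40, 0, 600]) cube([360, 40, 40]);
translate([40, 0, 800]) cube([360, 40, 40]);
translate([40, 0, 1000]) cube([360, 40, 40]);
translate([40, 0, 1200]) cube([360, 40, 40]);
translate([400, 0, 0]) cube([40, 40, 1520]);
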